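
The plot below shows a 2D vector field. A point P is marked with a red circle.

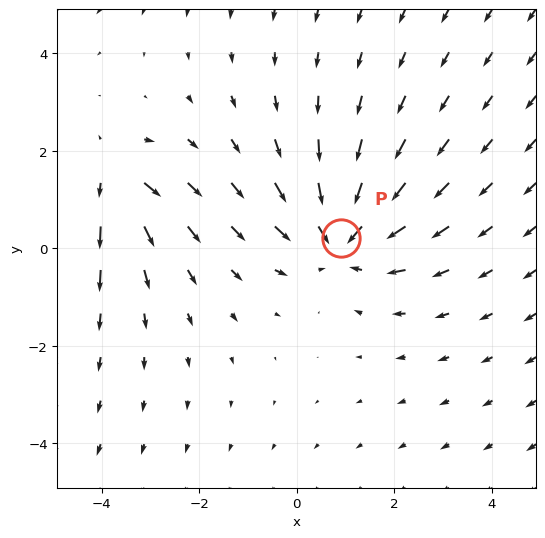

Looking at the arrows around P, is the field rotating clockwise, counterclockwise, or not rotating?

Near P at (0.9, 0.2) the arrows show no circulation. The curl there is ≈0.

not rotating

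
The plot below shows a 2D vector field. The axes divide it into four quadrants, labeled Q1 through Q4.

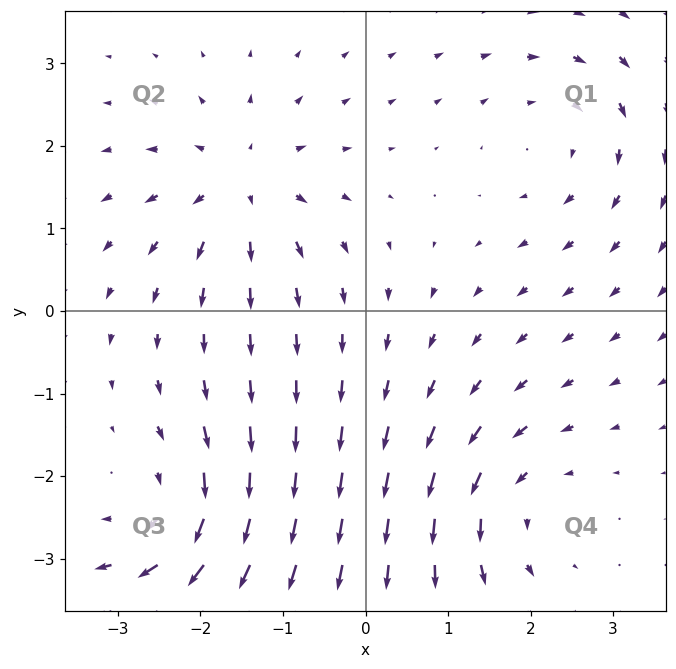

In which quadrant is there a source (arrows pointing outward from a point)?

The source sits at approximately (-1.5, 1.5), which lies in quadrant Q2. The divergence there is about +6, positive as expected for a source.

Q2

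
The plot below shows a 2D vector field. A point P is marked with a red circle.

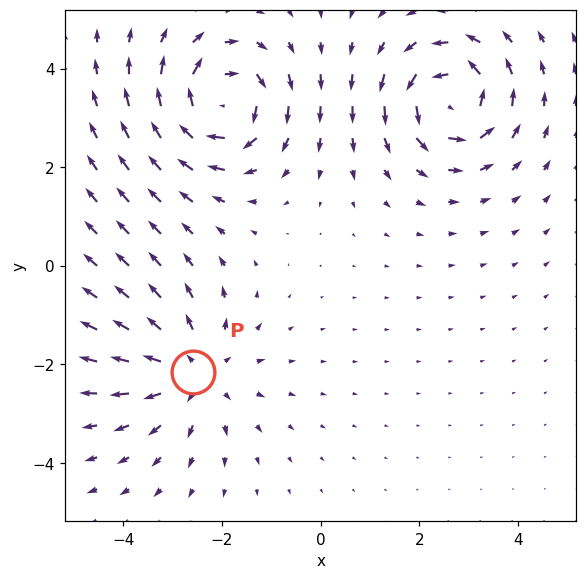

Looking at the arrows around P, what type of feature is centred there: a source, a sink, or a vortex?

source

At P (-2.6, -2.2) the arrows spread outward. Divergence about +3, curl ≈0 — positive divergence with near-zero curl is a source.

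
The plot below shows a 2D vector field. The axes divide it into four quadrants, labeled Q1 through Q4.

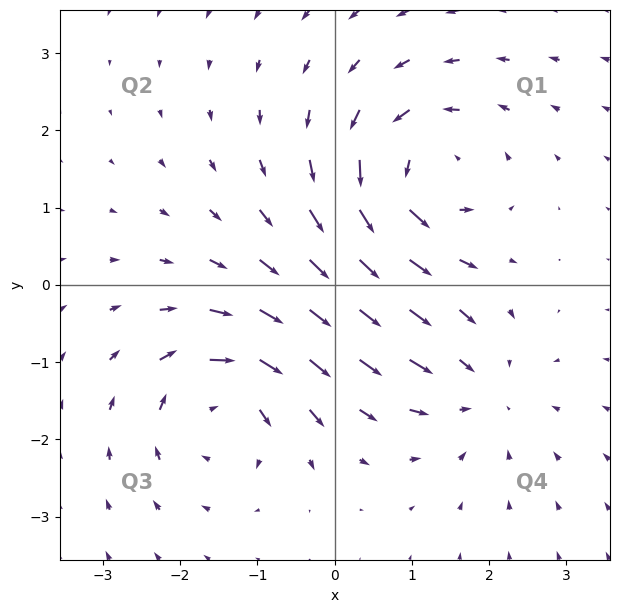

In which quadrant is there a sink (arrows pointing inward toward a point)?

The sink sits at approximately (1.9, -1.4), which lies in quadrant Q4. The divergence there is about -3, negative as expected for a sink.

Q4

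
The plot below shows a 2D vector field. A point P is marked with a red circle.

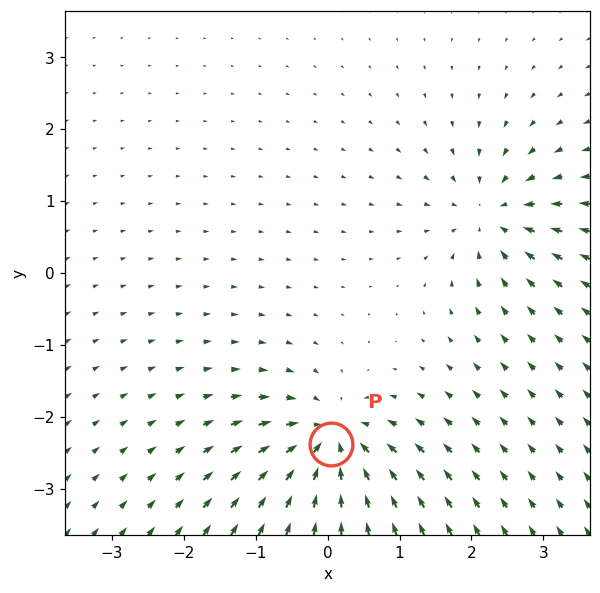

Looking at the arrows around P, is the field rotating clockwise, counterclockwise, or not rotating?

Near P at (0.0, -2.4) the arrows show no circulation. The curl there is ≈0.

not rotating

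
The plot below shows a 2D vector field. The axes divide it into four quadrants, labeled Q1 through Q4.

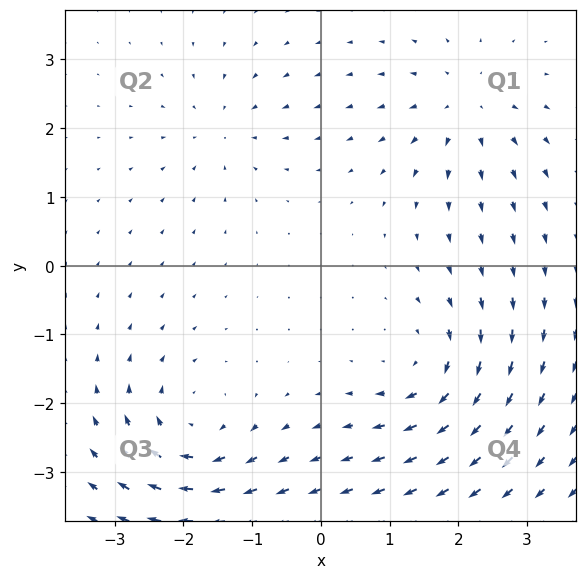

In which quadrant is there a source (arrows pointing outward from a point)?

Q1

The source sits at approximately (2.1, 2.3), which lies in quadrant Q1. The divergence there is about +4, positive as expected for a source.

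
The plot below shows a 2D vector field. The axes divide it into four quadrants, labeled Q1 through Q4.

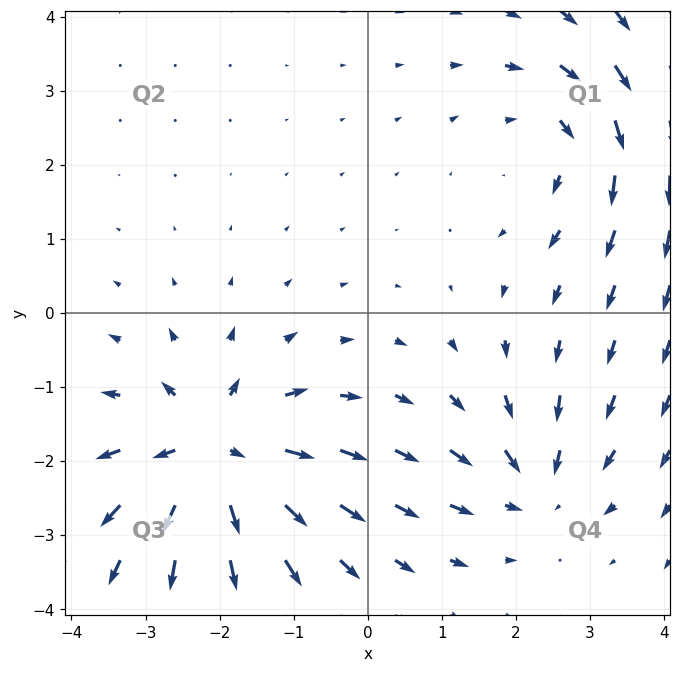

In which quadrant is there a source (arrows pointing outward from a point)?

Q3

The source sits at approximately (-2.1, -1.9), which lies in quadrant Q3. The divergence there is about +6, positive as expected for a source.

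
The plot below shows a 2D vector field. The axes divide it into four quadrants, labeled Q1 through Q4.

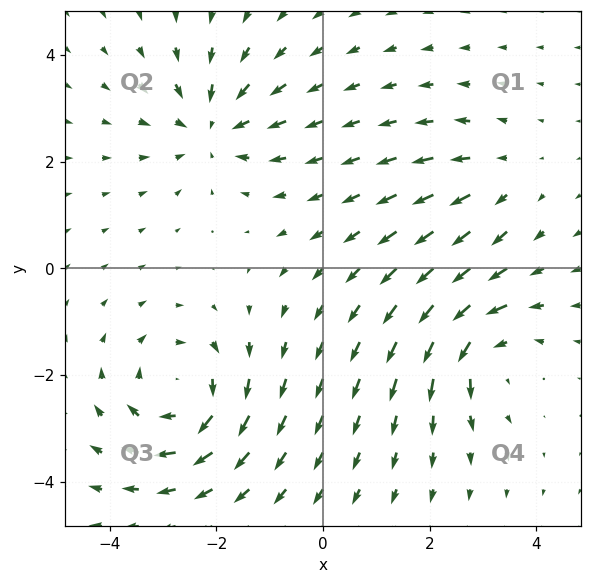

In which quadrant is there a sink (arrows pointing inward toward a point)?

Q2

The sink sits at approximately (-2.1, 2.7), which lies in quadrant Q2. The divergence there is about -4, negative as expected for a sink.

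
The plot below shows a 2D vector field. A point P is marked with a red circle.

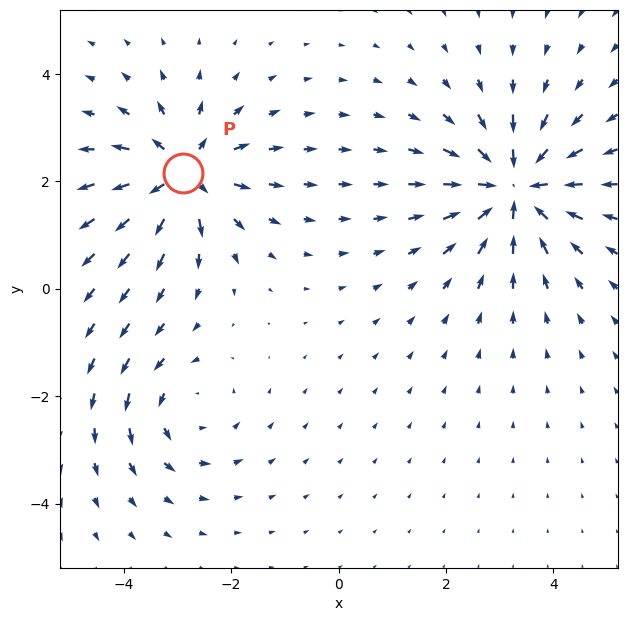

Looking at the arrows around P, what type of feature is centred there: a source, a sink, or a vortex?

source

At P (-2.9, 2.1) the arrows spread outward. Divergence about +5, curl ≈0 — positive divergence with near-zero curl is a source.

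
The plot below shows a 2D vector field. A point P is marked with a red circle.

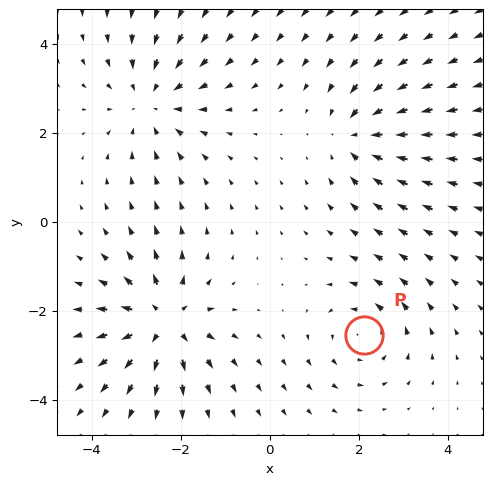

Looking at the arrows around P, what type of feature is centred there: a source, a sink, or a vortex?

vortex

At P (2.1, -2.5) the arrows circulate counterclockwise. Divergence ≈0, curl about +4 — near-zero divergence with nonzero curl is a vortex.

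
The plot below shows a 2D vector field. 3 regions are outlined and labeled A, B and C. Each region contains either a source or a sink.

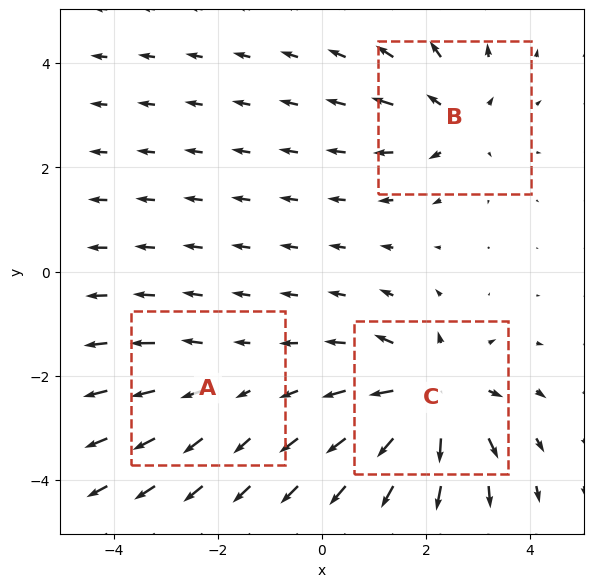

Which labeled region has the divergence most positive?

C

Divergence at each region's feature centre — A: about +2, B: about +3, C: about +5. Region C is most positive.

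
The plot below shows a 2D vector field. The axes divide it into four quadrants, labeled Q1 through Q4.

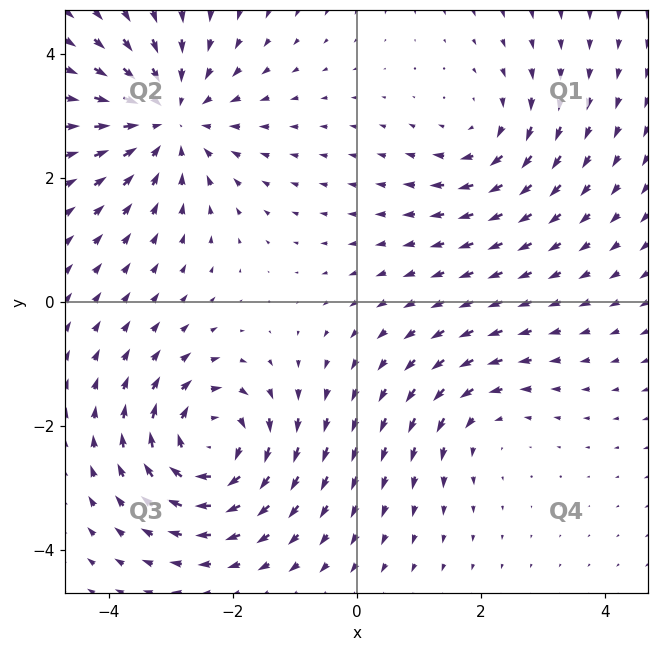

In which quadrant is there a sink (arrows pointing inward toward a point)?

The sink sits at approximately (-3.0, 3.0), which lies in quadrant Q2. The divergence there is about -4, negative as expected for a sink.

Q2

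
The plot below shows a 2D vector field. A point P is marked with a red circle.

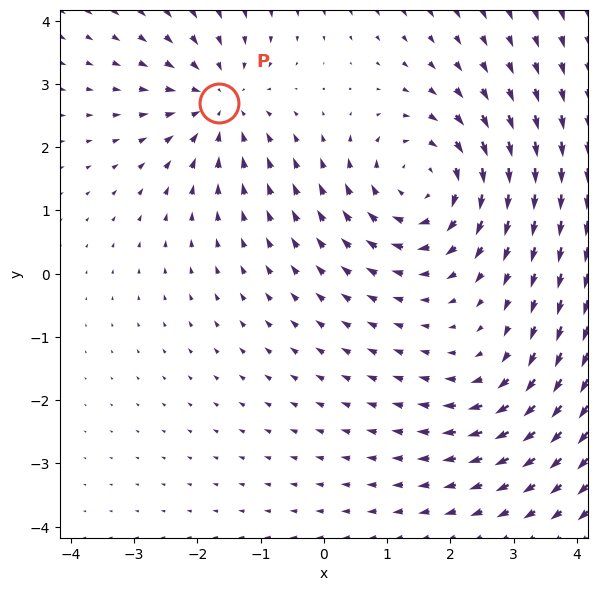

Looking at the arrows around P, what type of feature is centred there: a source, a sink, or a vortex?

At P (-1.7, 2.7) the arrows converge inward. Divergence about -4, curl ≈0 — negative divergence with near-zero curl is a sink.

sink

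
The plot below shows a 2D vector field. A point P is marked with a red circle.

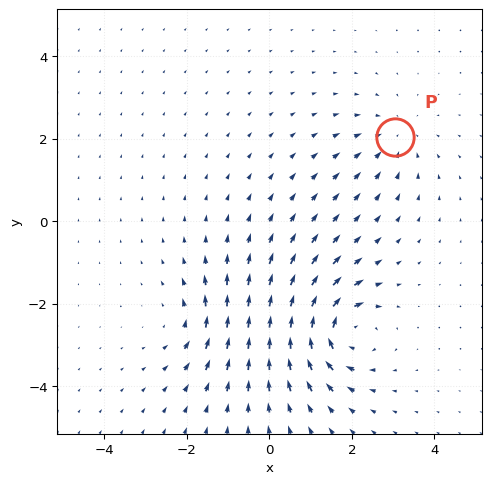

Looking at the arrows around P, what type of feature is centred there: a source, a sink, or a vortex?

At P (3.0, 2.0) the arrows converge inward. Divergence about -3, curl ≈0 — negative divergence with near-zero curl is a sink.

sink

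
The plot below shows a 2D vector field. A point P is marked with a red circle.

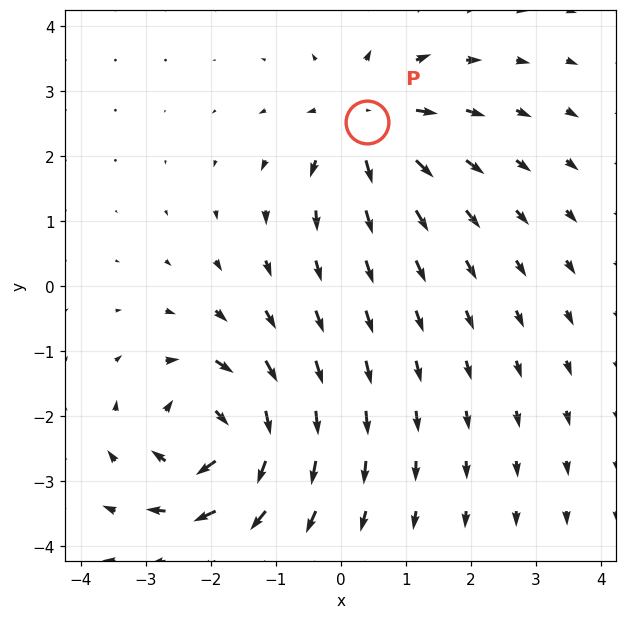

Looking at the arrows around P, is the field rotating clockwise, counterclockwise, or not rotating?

not rotating

Near P at (0.4, 2.5) the arrows show no circulation. The curl there is ≈0.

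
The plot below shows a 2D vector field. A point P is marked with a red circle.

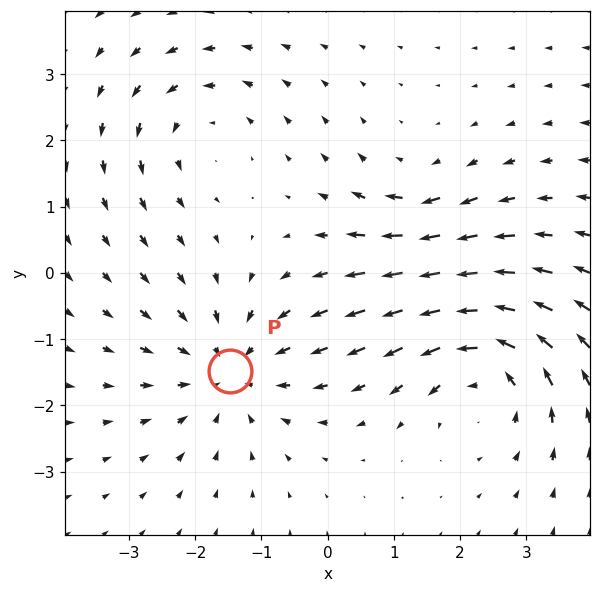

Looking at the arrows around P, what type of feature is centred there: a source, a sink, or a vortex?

At P (-1.5, -1.5) the arrows converge inward. Divergence about -4, curl ≈0 — negative divergence with near-zero curl is a sink.

sink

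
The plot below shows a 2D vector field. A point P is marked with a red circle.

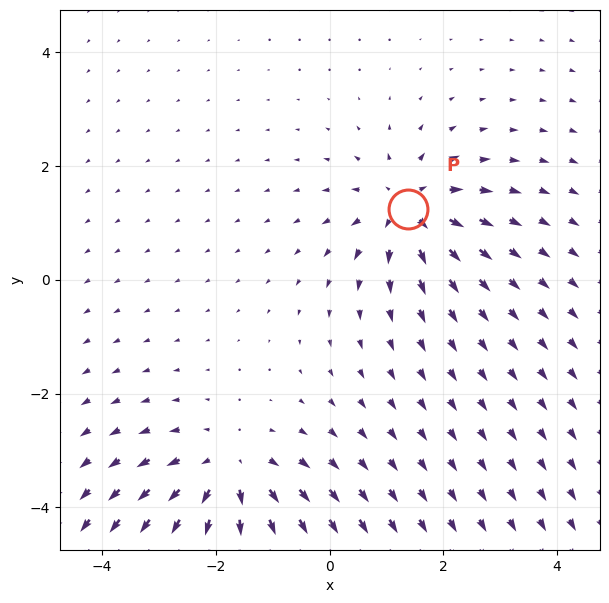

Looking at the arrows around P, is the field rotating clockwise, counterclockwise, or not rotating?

not rotating

Near P at (1.4, 1.2) the arrows show no circulation. The curl there is ≈0.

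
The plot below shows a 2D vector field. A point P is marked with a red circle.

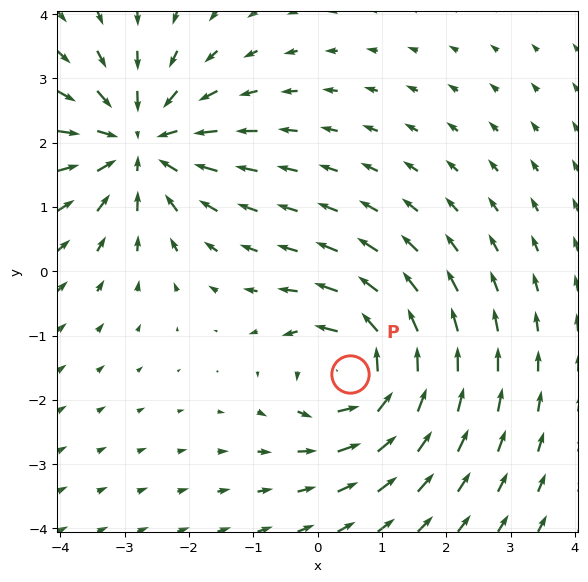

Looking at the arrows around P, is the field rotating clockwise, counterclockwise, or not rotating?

Near P at (0.5, -1.6) the arrows circulate counterclockwise. The curl (z-component) there is about +6; positive curl means counterclockwise rotation.

counterclockwise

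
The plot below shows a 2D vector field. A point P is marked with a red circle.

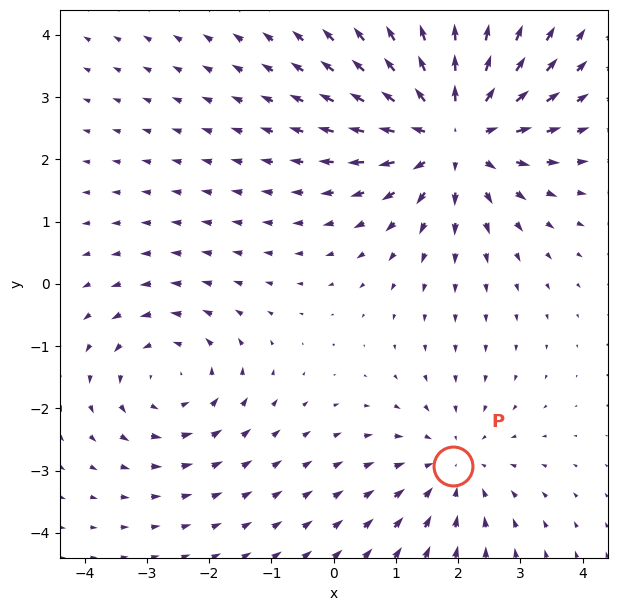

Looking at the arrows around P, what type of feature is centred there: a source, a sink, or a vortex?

At P (1.9, -2.9) the arrows converge inward. Divergence about -2, curl ≈0 — negative divergence with near-zero curl is a sink.

sink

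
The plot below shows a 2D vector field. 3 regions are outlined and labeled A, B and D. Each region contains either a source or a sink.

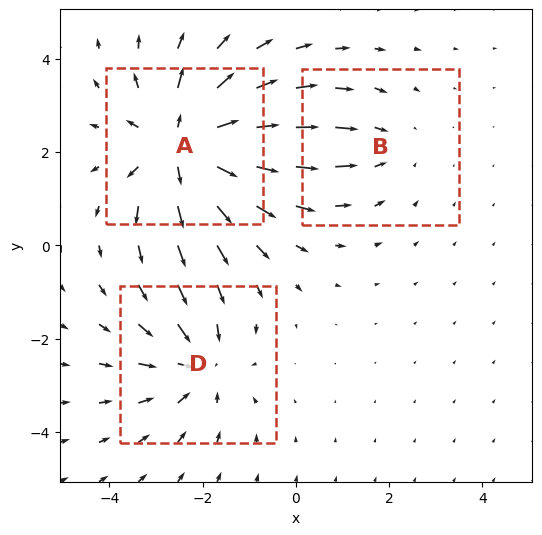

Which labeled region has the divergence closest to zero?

B

Divergence at each region's feature centre — A: about +5, B: about -2, D: about -3. Region B is closest to zero.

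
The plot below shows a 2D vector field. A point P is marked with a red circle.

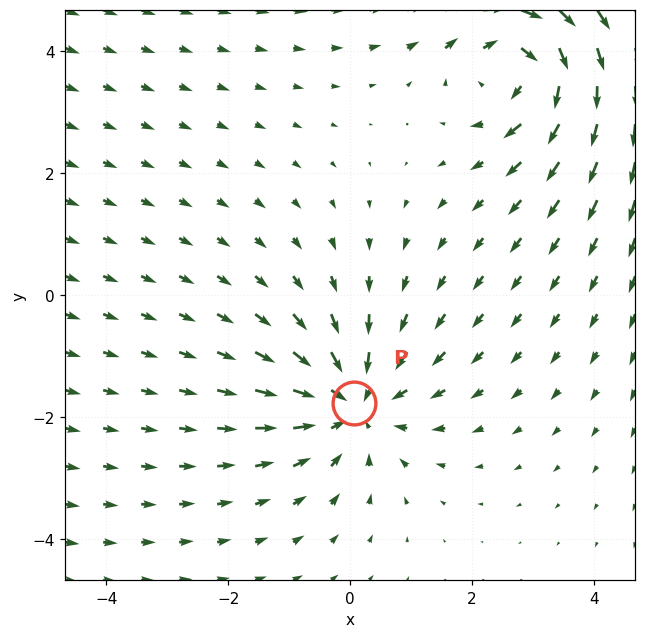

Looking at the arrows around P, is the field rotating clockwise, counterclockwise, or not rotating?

Near P at (0.1, -1.8) the arrows show no circulation. The curl there is ≈0.

not rotating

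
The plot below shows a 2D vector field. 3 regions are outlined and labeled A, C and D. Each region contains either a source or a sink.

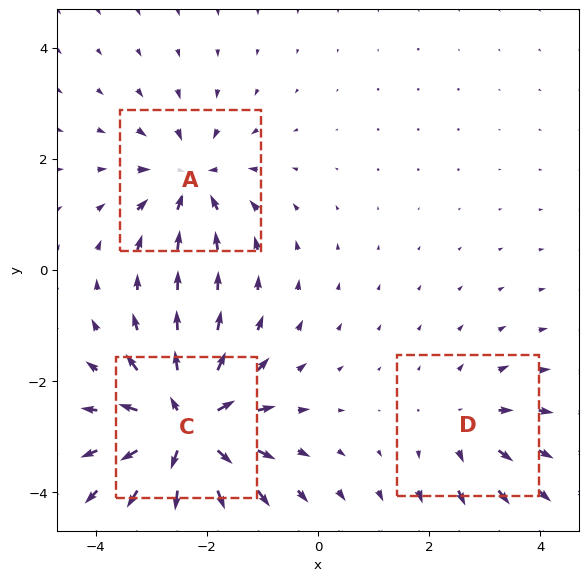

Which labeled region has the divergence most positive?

Divergence at each region's feature centre — A: about -4, C: about +6, D: about +3. Region C is most positive.

C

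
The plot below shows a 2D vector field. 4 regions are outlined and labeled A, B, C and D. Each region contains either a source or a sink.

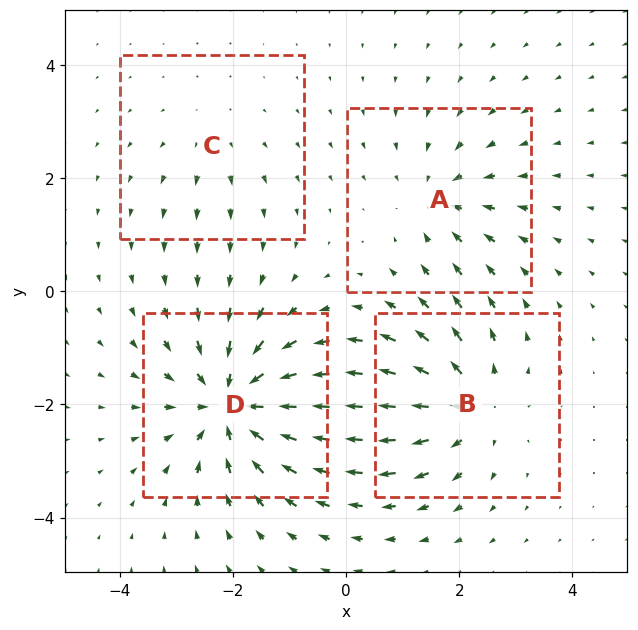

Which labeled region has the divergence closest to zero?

Divergence at each region's feature centre — A: about -3, B: about +5, C: about +2, D: about -6. Region C is closest to zero.

C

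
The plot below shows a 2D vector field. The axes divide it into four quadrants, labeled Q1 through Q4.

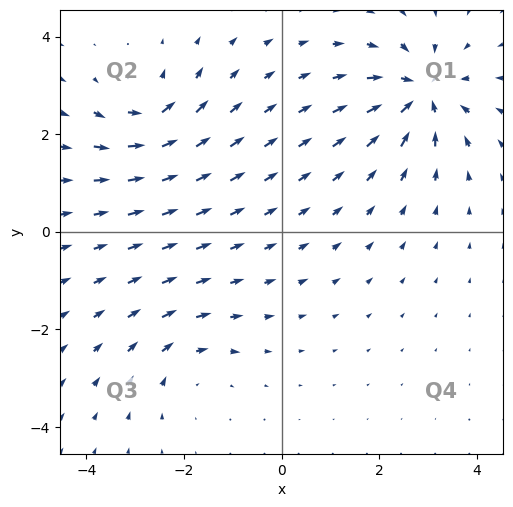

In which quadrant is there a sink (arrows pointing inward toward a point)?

The sink sits at approximately (2.9, 2.9), which lies in quadrant Q1. The divergence there is about -6, negative as expected for a sink.

Q1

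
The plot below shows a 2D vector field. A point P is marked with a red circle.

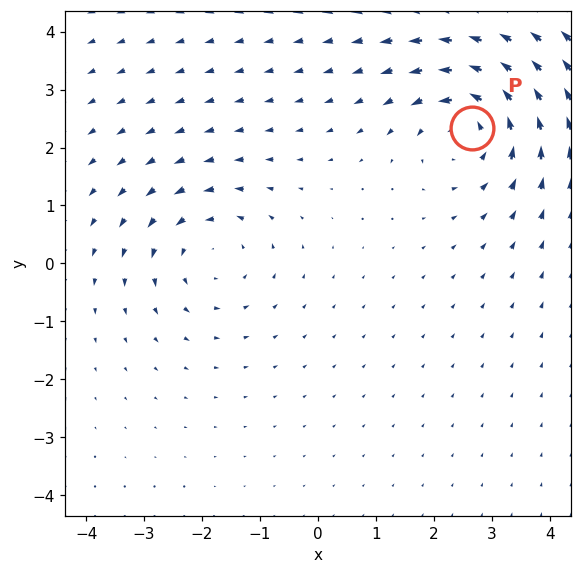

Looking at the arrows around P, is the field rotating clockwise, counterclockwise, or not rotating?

counterclockwise

Near P at (2.7, 2.3) the arrows circulate counterclockwise. The curl (z-component) there is about +5; positive curl means counterclockwise rotation.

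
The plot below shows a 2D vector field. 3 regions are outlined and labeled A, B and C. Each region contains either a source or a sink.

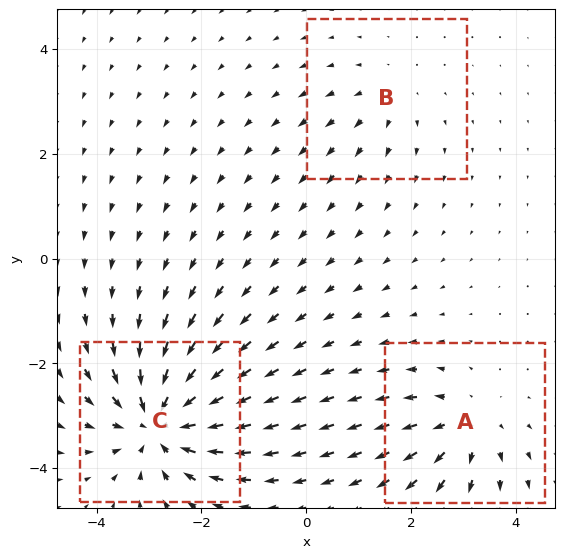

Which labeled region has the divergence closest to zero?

Divergence at each region's feature centre — A: about +3, B: about +2, C: about -5. Region B is closest to zero.

B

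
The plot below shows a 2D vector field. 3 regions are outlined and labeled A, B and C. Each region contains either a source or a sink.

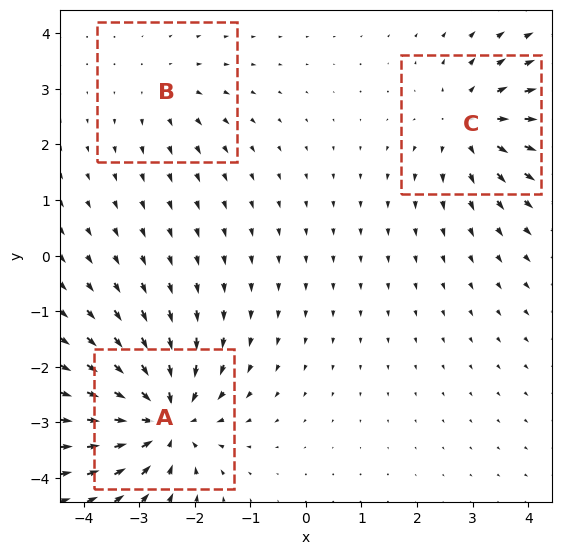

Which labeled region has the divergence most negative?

Divergence at each region's feature centre — A: about -6, B: about +2, C: about +4. Region A is most negative.

A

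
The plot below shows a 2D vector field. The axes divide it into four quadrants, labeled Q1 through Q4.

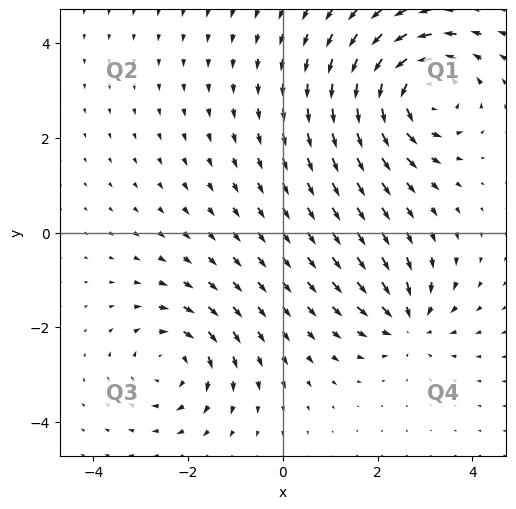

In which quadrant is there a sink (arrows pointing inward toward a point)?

The sink sits at approximately (2.7, -1.9), which lies in quadrant Q4. The divergence there is about -4, negative as expected for a sink.

Q4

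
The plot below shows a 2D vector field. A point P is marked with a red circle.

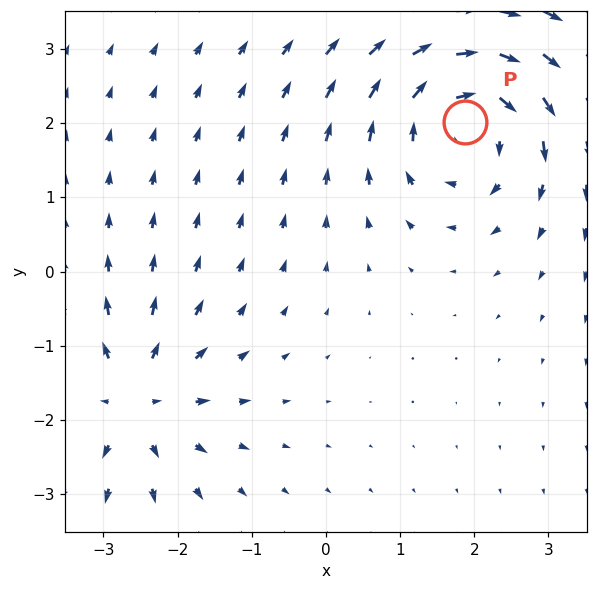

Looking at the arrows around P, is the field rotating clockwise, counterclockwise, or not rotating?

clockwise

Near P at (1.9, 2.0) the arrows circulate clockwise. The curl (z-component) there is about -4; negative curl means clockwise rotation.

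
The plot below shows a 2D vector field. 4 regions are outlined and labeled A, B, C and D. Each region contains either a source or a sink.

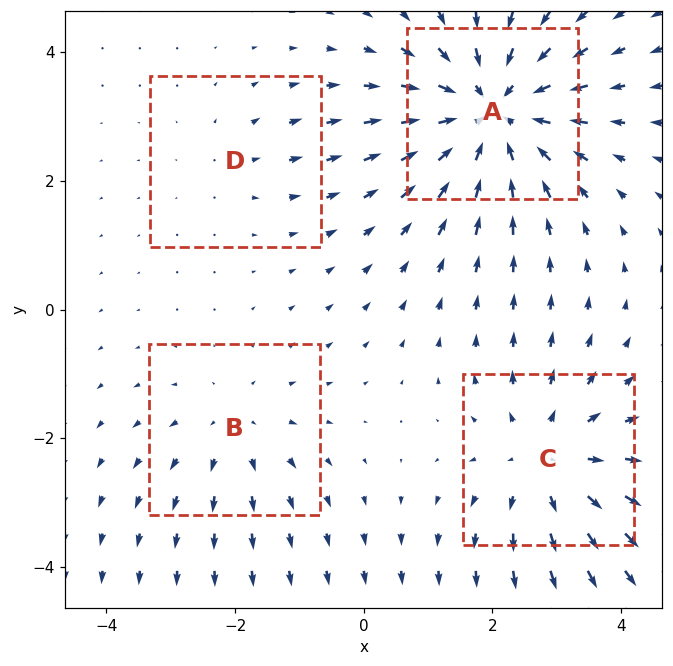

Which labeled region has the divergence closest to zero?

Divergence at each region's feature centre — A: about -6, B: about +3, C: about +4, D: about +2. Region D is closest to zero.

D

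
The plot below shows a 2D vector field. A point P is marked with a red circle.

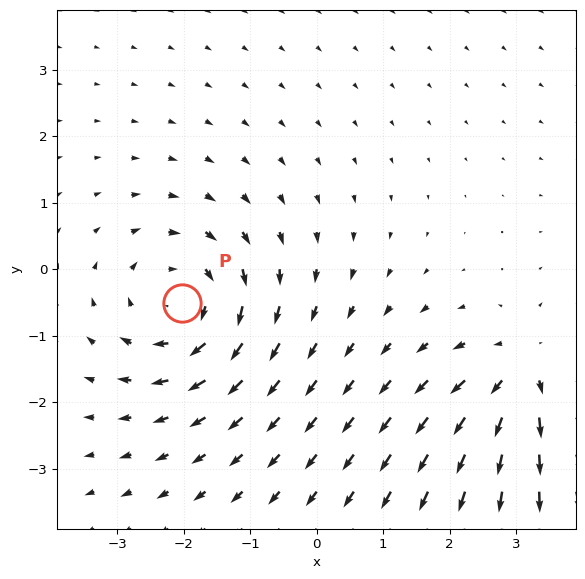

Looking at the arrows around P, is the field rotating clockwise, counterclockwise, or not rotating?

clockwise

Near P at (-2.0, -0.5) the arrows circulate clockwise. The curl (z-component) there is about -5; negative curl means clockwise rotation.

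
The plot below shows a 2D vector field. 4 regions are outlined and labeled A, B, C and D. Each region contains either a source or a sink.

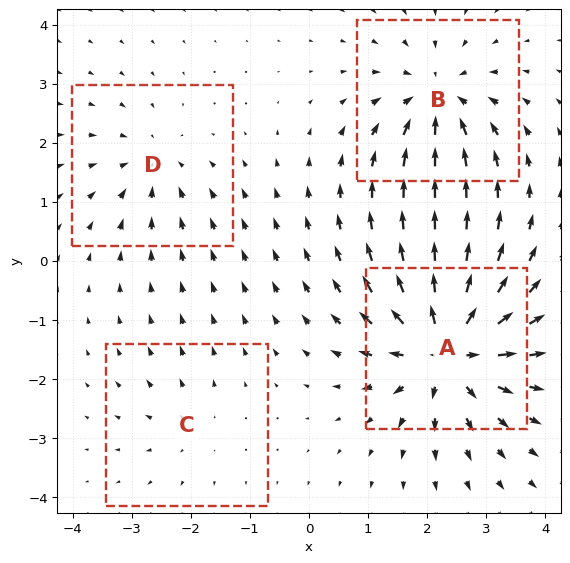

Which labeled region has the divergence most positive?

A

Divergence at each region's feature centre — A: about +9, B: about -6, C: about +2, D: about -4. Region A is most positive.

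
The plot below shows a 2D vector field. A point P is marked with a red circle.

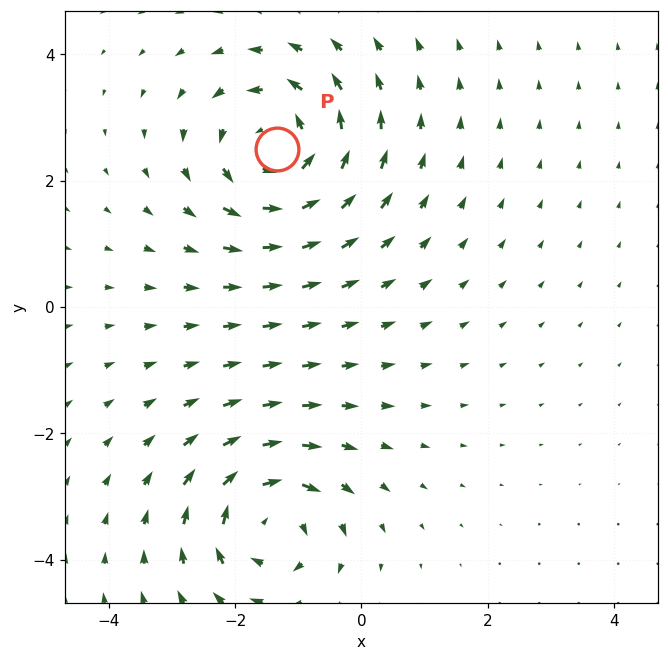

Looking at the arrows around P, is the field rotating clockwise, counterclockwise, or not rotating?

Near P at (-1.3, 2.5) the arrows circulate counterclockwise. The curl (z-component) there is about +5; positive curl means counterclockwise rotation.

counterclockwise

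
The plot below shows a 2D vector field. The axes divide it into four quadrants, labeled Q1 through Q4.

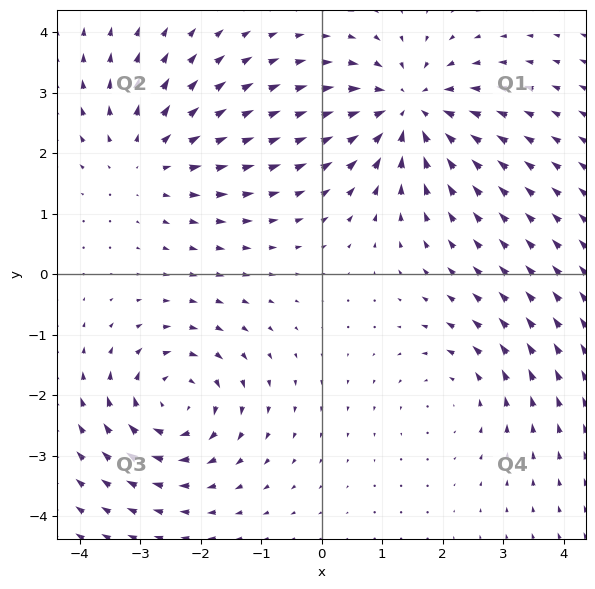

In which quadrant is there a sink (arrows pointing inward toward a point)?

The sink sits at approximately (1.4, 2.7), which lies in quadrant Q1. The divergence there is about -5, negative as expected for a sink.

Q1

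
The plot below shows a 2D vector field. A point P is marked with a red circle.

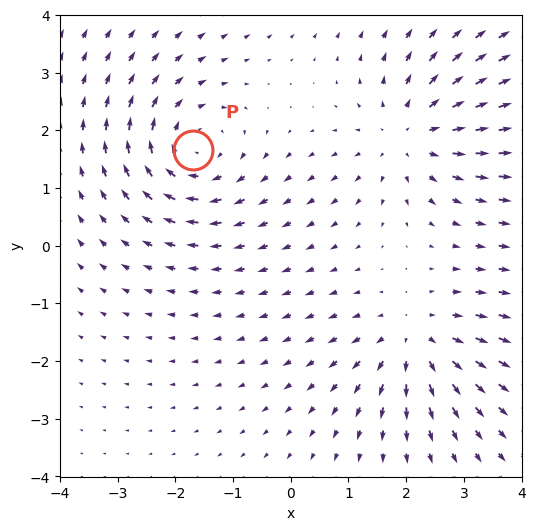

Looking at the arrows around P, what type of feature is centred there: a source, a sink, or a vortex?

At P (-1.7, 1.7) the arrows circulate clockwise. Divergence ≈0, curl about -5 — near-zero divergence with nonzero curl is a vortex.

vortex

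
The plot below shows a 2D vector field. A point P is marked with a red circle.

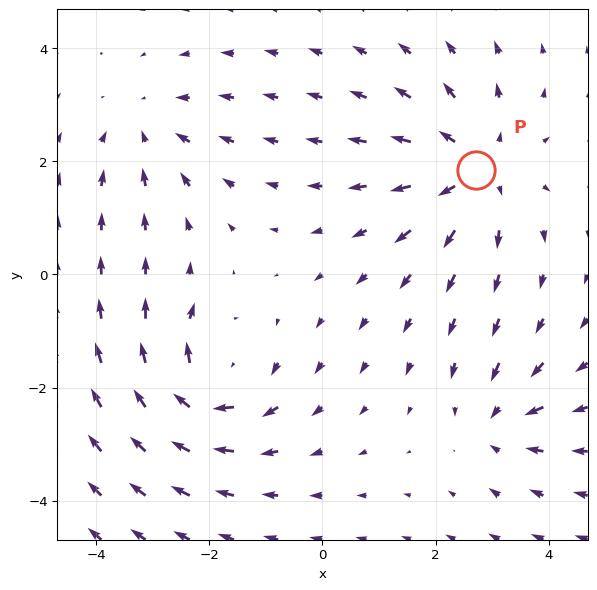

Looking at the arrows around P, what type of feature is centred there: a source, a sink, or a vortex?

At P (2.7, 1.9) the arrows spread outward. Divergence about +4, curl ≈0 — positive divergence with near-zero curl is a source.

source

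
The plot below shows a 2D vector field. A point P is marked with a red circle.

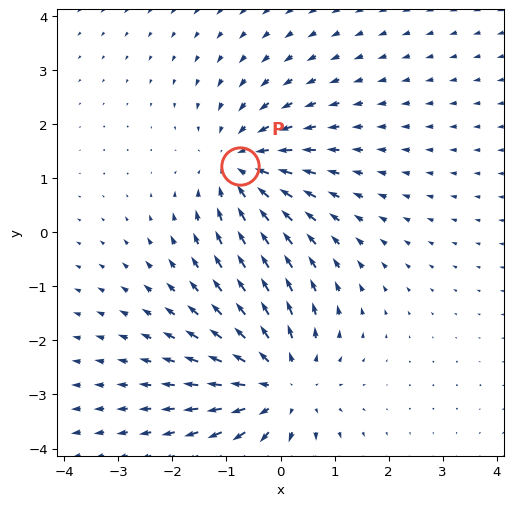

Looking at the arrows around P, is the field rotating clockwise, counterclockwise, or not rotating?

Near P at (-0.7, 1.2) the arrows show no circulation. The curl there is ≈0.

not rotating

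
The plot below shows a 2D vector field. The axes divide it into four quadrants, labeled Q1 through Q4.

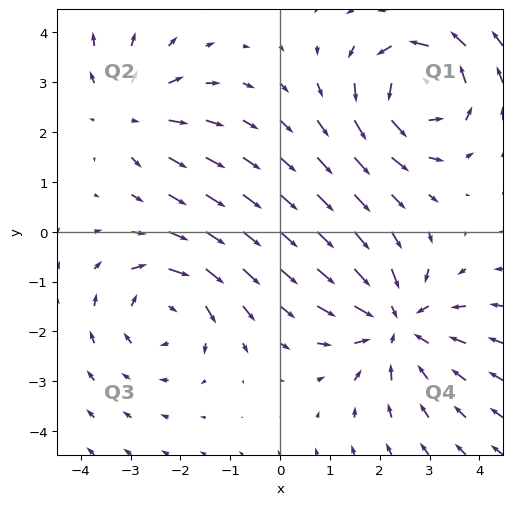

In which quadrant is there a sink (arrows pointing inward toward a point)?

The sink sits at approximately (2.3, -1.8), which lies in quadrant Q4. The divergence there is about -4, negative as expected for a sink.

Q4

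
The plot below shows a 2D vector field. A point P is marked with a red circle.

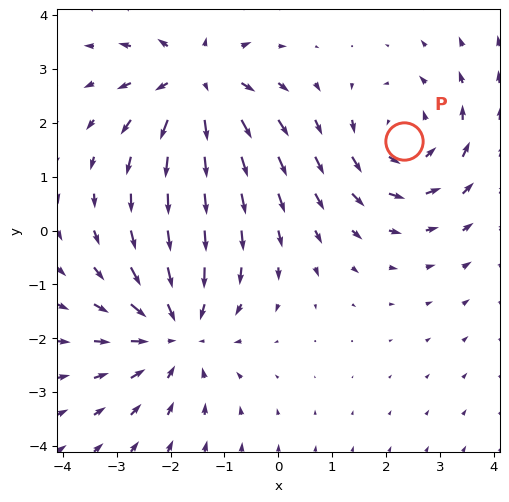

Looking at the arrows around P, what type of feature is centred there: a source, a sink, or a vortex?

At P (2.3, 1.7) the arrows circulate counterclockwise. Divergence ≈0, curl about +3 — near-zero divergence with nonzero curl is a vortex.

vortex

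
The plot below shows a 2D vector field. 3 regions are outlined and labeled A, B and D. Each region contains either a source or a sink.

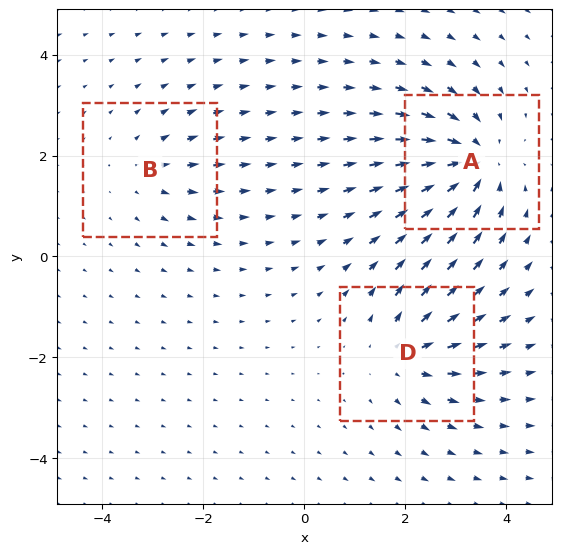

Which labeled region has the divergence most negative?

Divergence at each region's feature centre — A: about -5, B: about +2, D: about +4. Region A is most negative.

A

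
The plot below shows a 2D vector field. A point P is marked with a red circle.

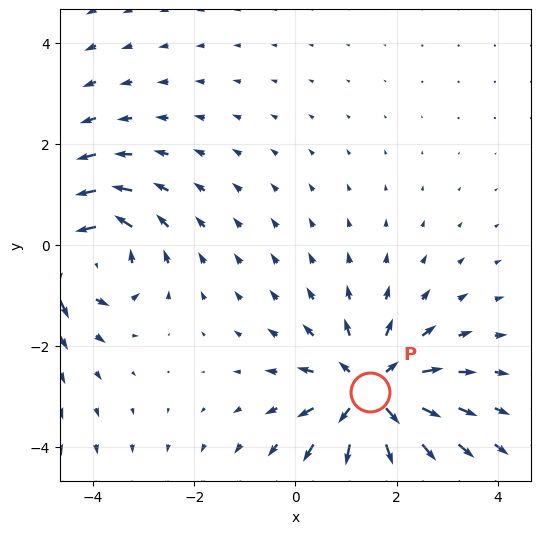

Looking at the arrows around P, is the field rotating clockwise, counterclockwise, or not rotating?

Near P at (1.5, -2.9) the arrows show no circulation. The curl there is ≈0.

not rotating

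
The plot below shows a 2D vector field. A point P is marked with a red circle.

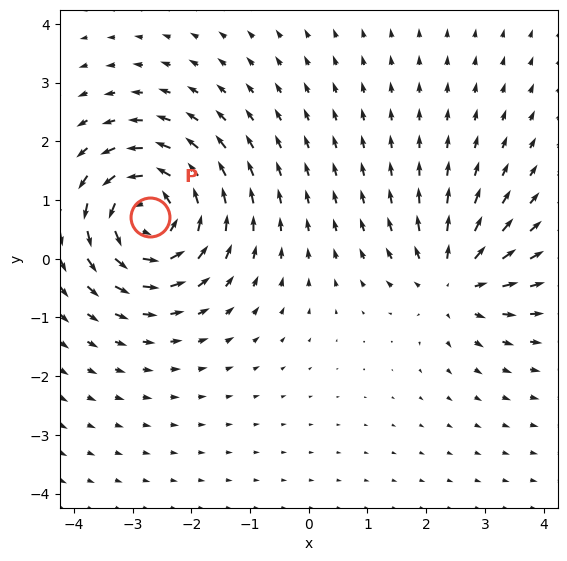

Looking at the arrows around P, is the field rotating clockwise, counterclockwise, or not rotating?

Near P at (-2.7, 0.7) the arrows circulate counterclockwise. The curl (z-component) there is about +6; positive curl means counterclockwise rotation.

counterclockwise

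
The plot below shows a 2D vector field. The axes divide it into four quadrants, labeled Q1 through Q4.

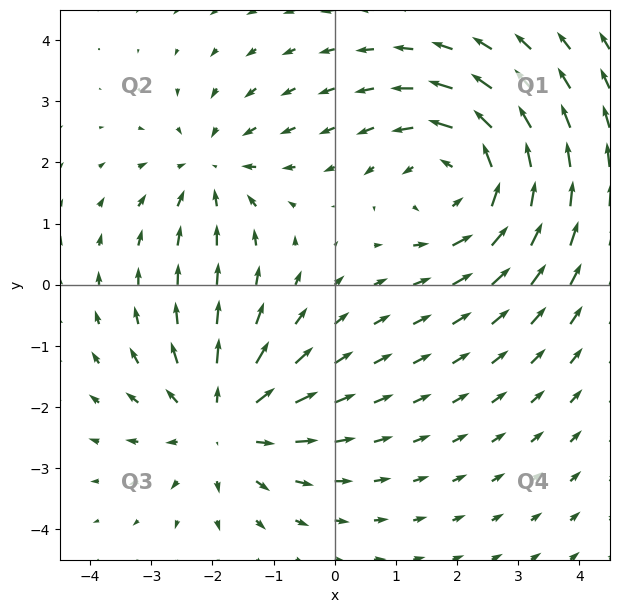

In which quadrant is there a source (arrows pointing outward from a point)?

The source sits at approximately (-1.8, -2.3), which lies in quadrant Q3. The divergence there is about +4, positive as expected for a source.

Q3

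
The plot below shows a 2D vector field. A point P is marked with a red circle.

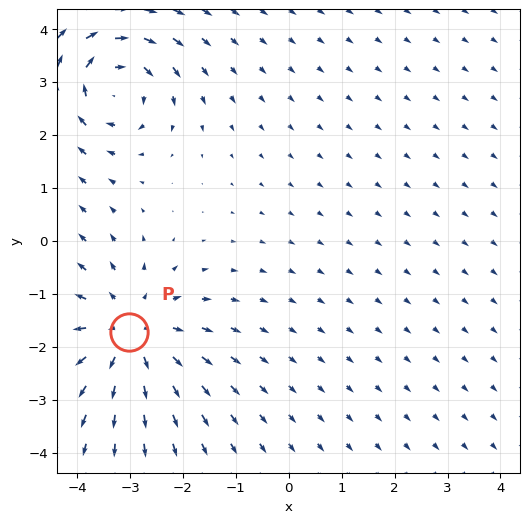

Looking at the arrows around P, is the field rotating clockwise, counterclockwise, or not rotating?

not rotating

Near P at (-3.0, -1.7) the arrows show no circulation. The curl there is ≈0.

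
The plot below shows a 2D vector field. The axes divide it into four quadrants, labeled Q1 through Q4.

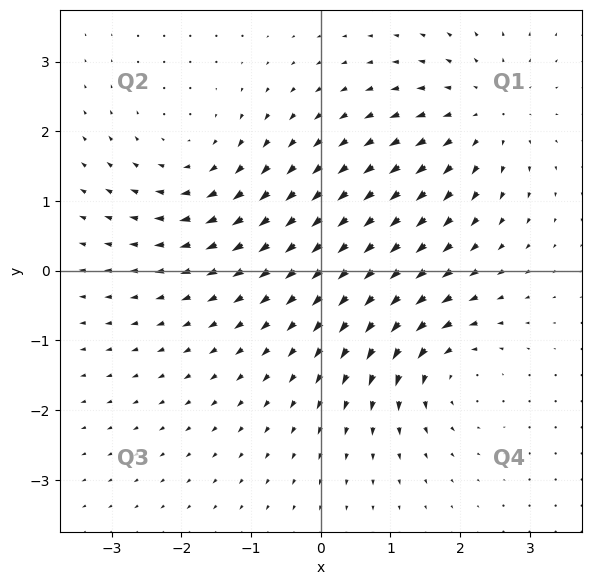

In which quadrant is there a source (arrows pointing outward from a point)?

The source sits at approximately (2.3, 2.2), which lies in quadrant Q1. The divergence there is about +5, positive as expected for a source.

Q1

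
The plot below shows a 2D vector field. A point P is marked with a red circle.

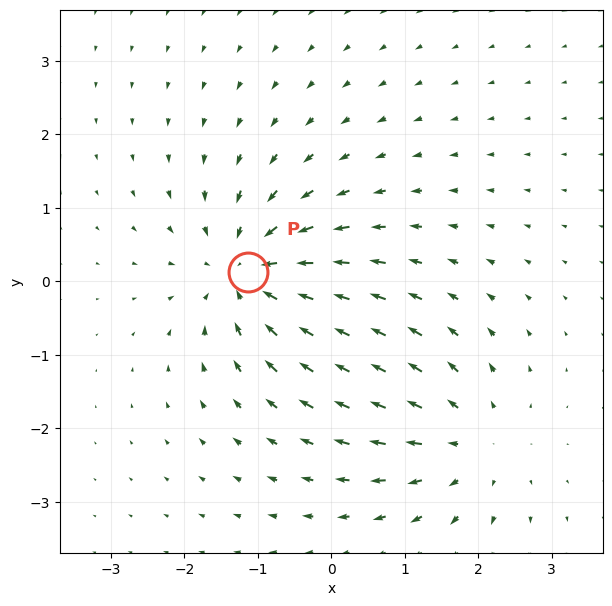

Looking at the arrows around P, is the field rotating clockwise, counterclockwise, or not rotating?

Near P at (-1.1, 0.1) the arrows show no circulation. The curl there is ≈0.

not rotating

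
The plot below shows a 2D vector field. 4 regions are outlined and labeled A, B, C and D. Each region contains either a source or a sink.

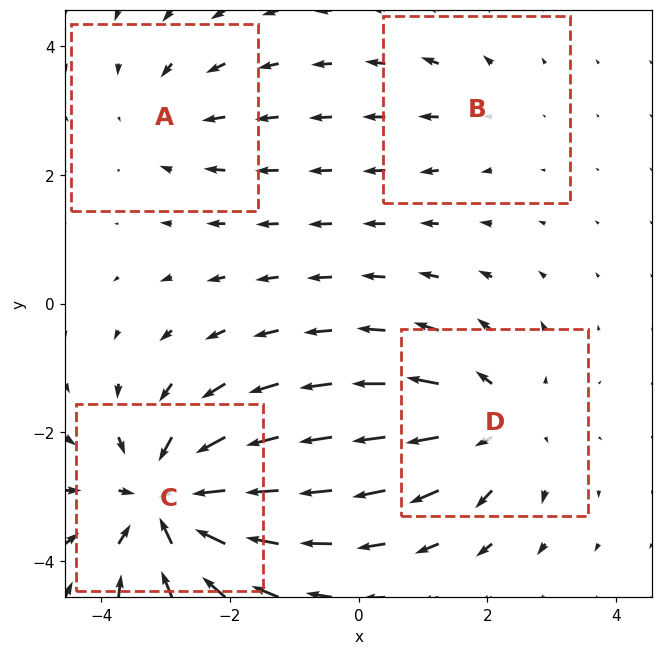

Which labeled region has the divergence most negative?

C

Divergence at each region's feature centre — A: about -3, B: about +2, C: about -7, D: about +4. Region C is most negative.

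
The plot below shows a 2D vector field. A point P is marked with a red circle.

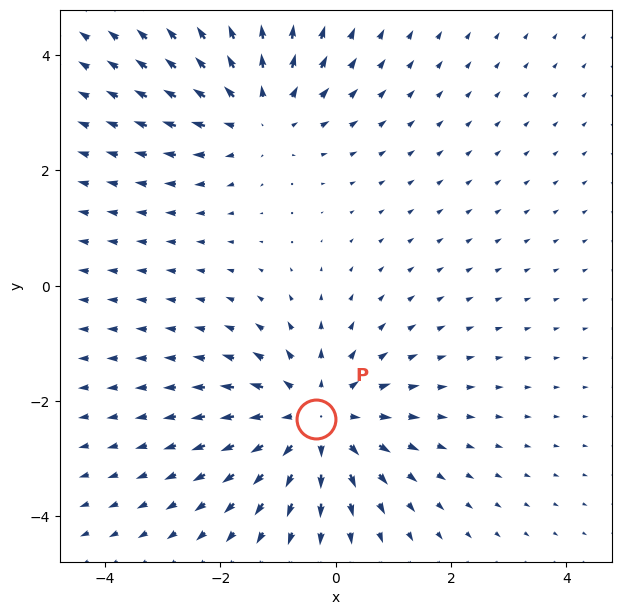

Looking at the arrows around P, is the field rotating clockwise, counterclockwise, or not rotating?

Near P at (-0.3, -2.3) the arrows show no circulation. The curl there is ≈0.

not rotating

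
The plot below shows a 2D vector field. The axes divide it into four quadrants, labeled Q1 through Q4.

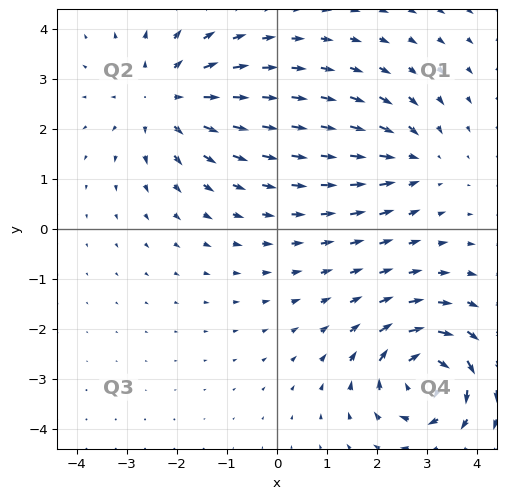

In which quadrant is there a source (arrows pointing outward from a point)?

Q2

The source sits at approximately (-2.2, 2.6), which lies in quadrant Q2. The divergence there is about +4, positive as expected for a source.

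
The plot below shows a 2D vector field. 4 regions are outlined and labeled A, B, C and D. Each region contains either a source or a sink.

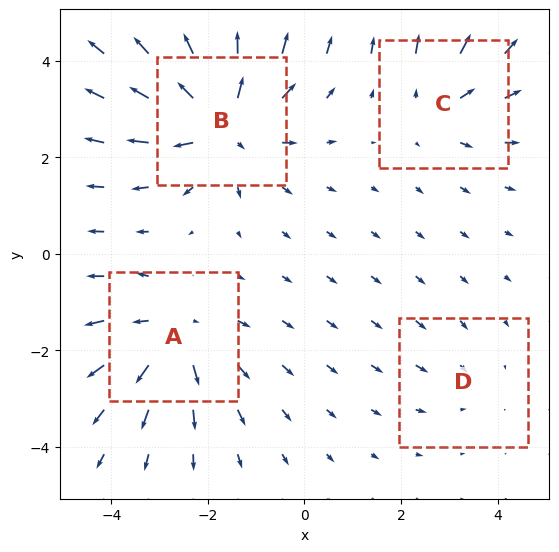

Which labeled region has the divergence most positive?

Divergence at each region's feature centre — A: about +4, B: about +6, C: about +3, D: about -2. Region B is most positive.

B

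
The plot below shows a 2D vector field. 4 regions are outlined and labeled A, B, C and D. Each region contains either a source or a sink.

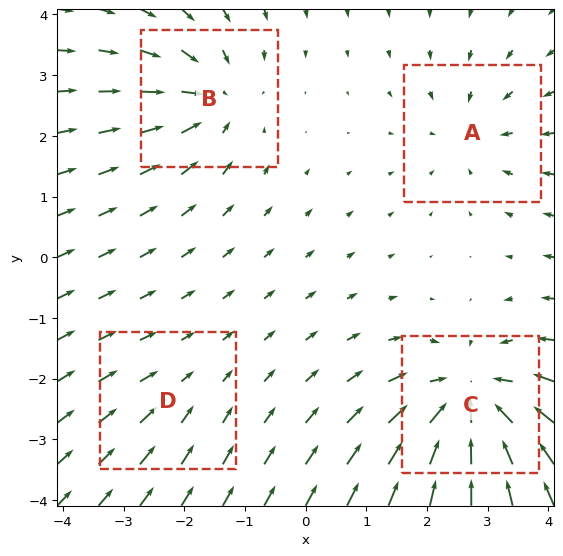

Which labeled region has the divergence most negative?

Divergence at each region's feature centre — A: about -3, B: about -5, C: about -7, D: about -2. Region C is most negative.

C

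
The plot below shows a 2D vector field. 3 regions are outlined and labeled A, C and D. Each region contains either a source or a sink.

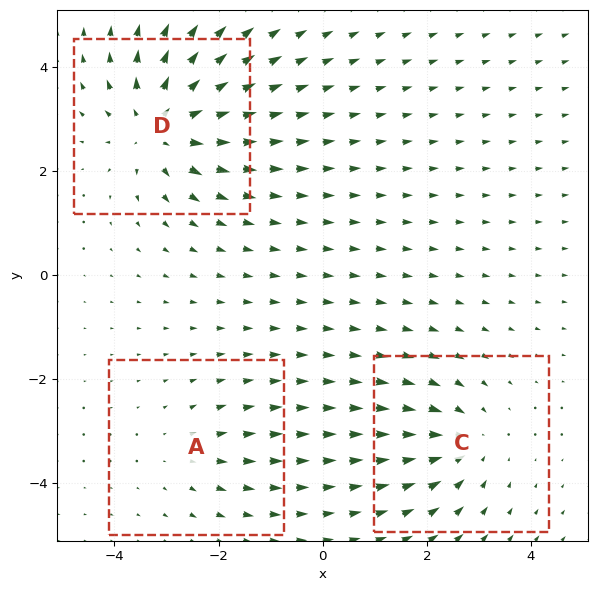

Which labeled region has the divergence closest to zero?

Divergence at each region's feature centre — A: about +2, C: about -3, D: about +5. Region A is closest to zero.

A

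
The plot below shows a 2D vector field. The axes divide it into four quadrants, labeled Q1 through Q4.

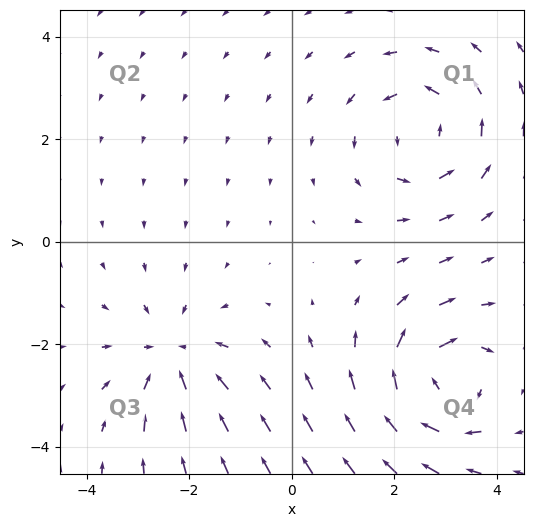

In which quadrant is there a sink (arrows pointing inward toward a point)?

Q3

The sink sits at approximately (-2.3, -2.2), which lies in quadrant Q3. The divergence there is about -4, negative as expected for a sink.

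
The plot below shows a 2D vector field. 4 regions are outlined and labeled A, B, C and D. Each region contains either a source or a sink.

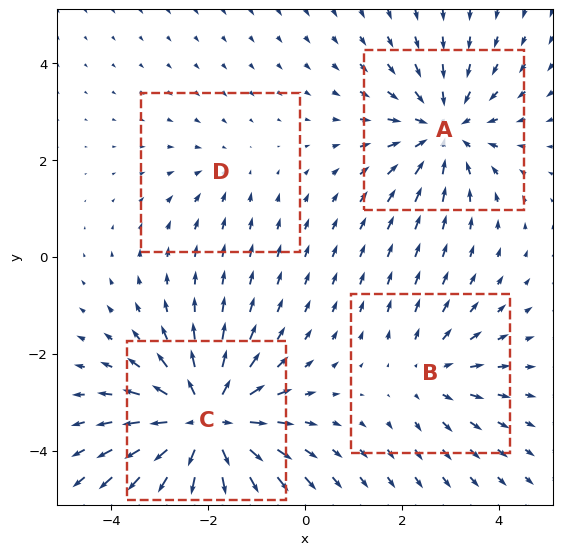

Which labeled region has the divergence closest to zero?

D

Divergence at each region's feature centre — A: about -4, B: about +3, C: about +7, D: about -2. Region D is closest to zero.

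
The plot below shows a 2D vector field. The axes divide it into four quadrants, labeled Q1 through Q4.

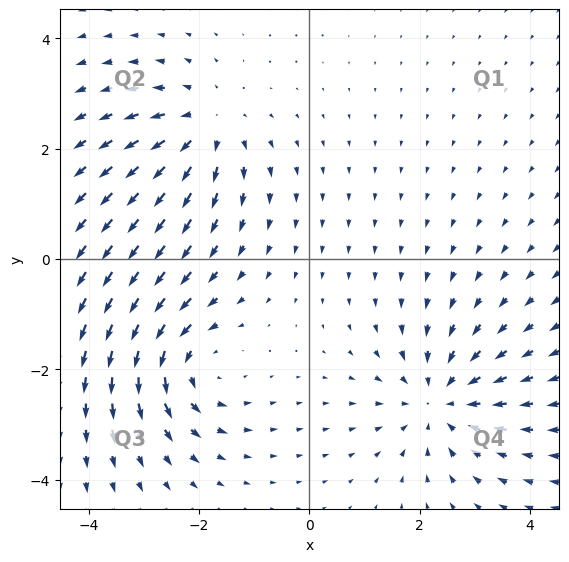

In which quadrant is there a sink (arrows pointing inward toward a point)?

The sink sits at approximately (2.4, -2.6), which lies in quadrant Q4. The divergence there is about -4, negative as expected for a sink.

Q4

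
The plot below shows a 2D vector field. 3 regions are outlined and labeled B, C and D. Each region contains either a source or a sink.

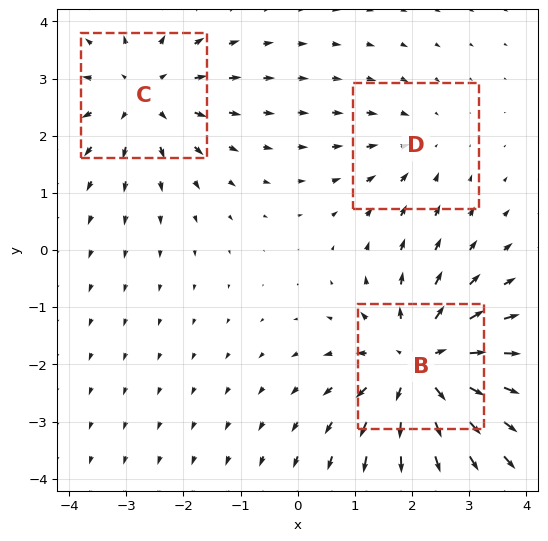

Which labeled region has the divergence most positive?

Divergence at each region's feature centre — B: about +4, C: about +3, D: about -2. Region B is most positive.

B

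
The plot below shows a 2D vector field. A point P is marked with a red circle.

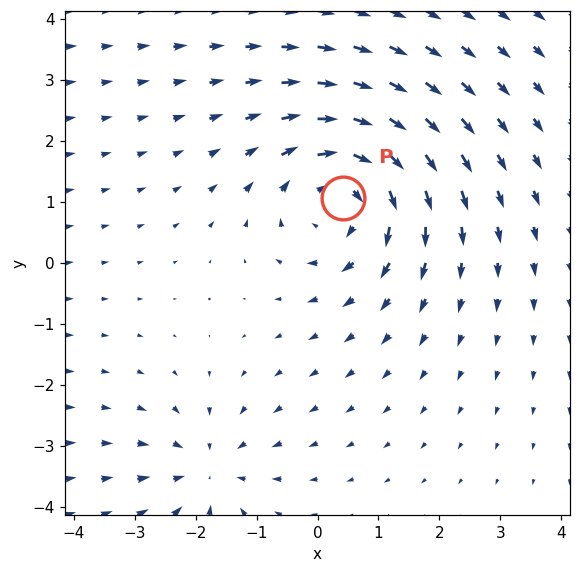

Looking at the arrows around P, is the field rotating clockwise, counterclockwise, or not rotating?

Near P at (0.4, 1.1) the arrows circulate clockwise. The curl (z-component) there is about -4; negative curl means clockwise rotation.

clockwise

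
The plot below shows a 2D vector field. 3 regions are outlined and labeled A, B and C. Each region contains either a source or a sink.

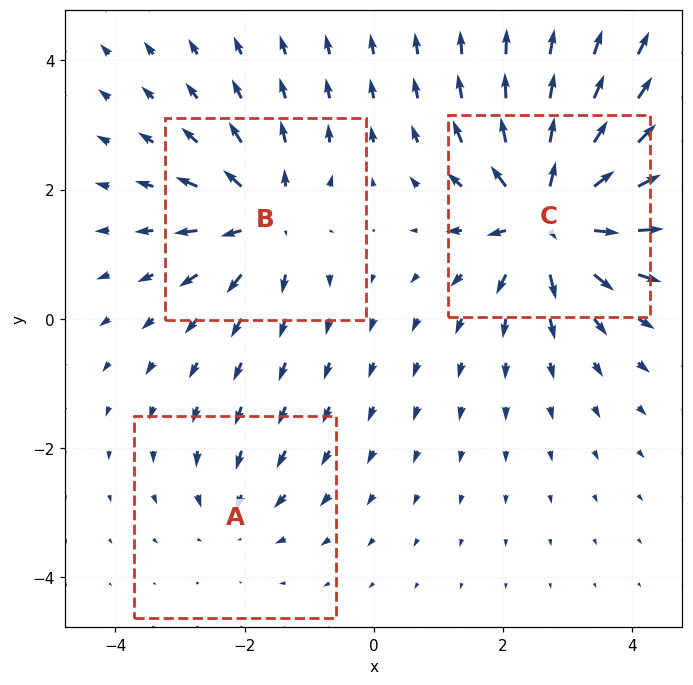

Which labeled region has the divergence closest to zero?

A

Divergence at each region's feature centre — A: about -2, B: about +4, C: about +7. Region A is closest to zero.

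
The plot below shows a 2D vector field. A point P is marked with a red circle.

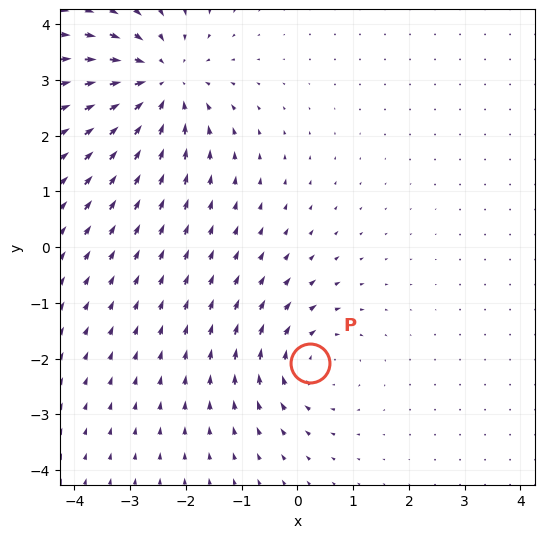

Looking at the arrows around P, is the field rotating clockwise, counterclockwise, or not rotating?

Near P at (0.2, -2.1) the arrows circulate clockwise. The curl (z-component) there is about -3; negative curl means clockwise rotation.

clockwise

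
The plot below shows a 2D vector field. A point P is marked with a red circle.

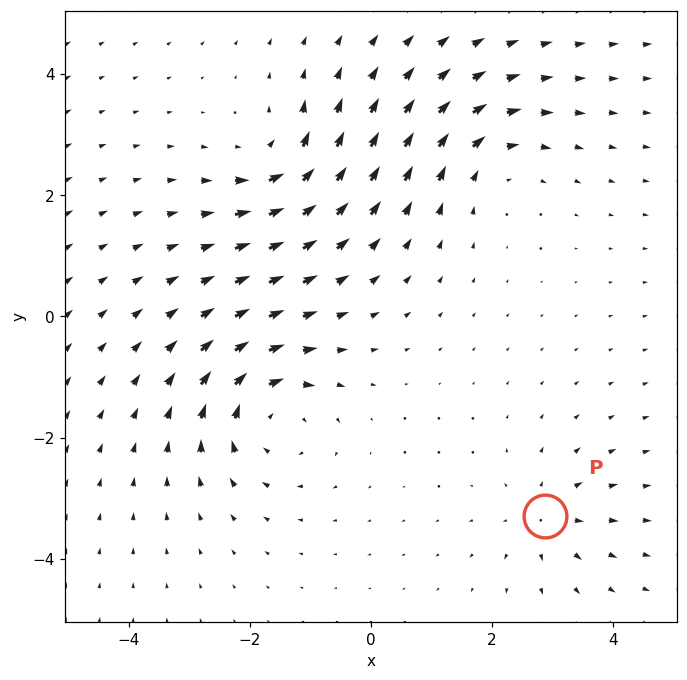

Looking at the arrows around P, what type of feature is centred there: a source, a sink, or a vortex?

source

At P (2.9, -3.3) the arrows spread outward. Divergence about +4, curl ≈0 — positive divergence with near-zero curl is a source.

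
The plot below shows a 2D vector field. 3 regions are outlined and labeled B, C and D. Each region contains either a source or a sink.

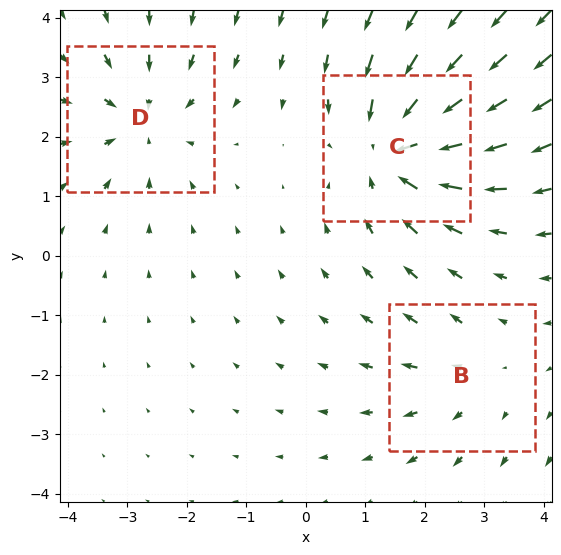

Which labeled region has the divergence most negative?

Divergence at each region's feature centre — B: about +2, C: about -5, D: about -3. Region C is most negative.

C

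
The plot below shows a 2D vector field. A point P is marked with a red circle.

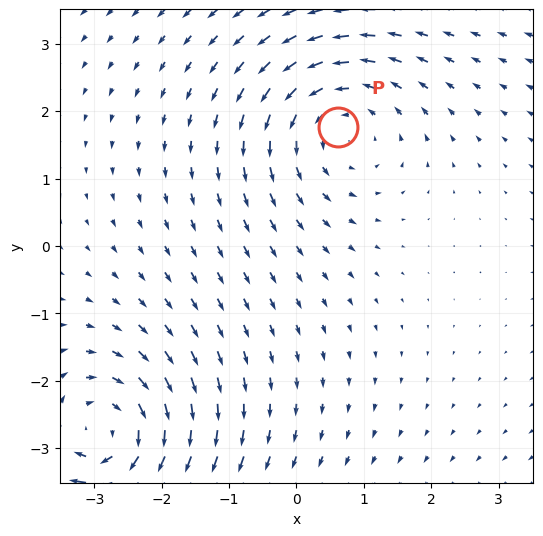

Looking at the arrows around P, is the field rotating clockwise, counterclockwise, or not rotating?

counterclockwise

Near P at (0.6, 1.8) the arrows circulate counterclockwise. The curl (z-component) there is about +2; positive curl means counterclockwise rotation.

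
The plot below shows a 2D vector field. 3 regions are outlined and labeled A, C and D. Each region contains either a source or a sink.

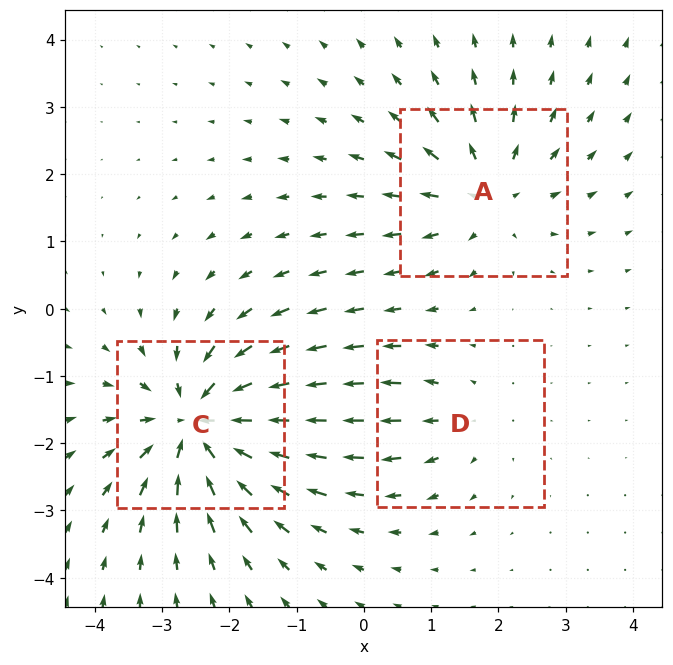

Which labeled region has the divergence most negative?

Divergence at each region's feature centre — A: about +3, C: about -5, D: about +2. Region C is most negative.

C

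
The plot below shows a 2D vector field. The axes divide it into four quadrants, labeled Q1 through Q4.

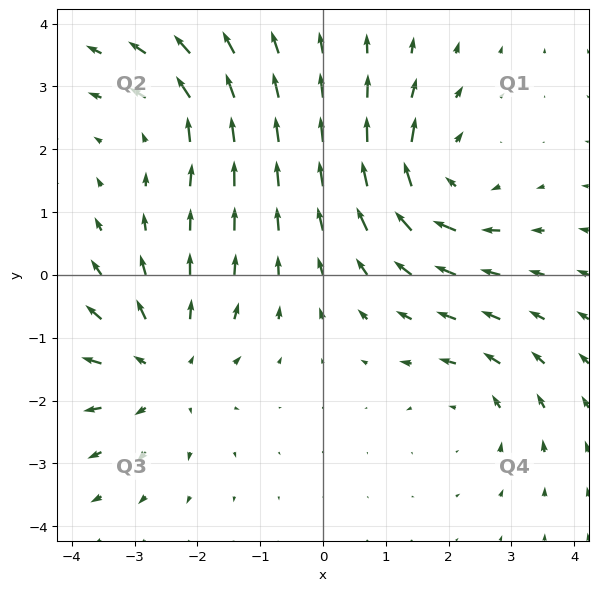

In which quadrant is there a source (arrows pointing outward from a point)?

Q3

The source sits at approximately (-2.6, -1.5), which lies in quadrant Q3. The divergence there is about +4, positive as expected for a source.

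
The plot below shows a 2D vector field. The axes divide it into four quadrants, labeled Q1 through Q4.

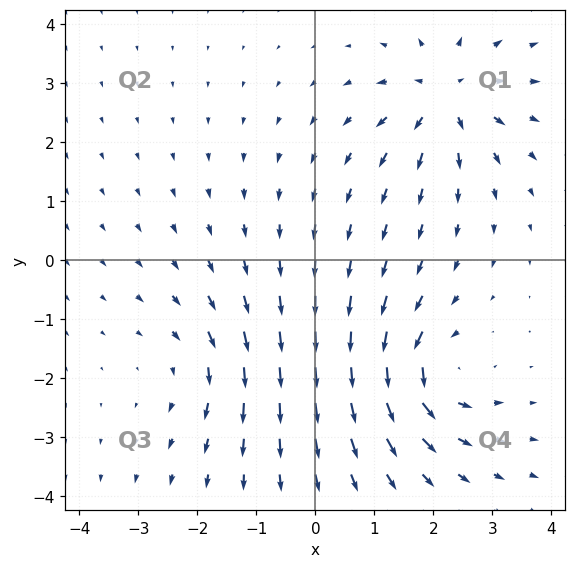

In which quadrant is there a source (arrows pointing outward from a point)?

The source sits at approximately (2.2, 2.8), which lies in quadrant Q1. The divergence there is about +5, positive as expected for a source.

Q1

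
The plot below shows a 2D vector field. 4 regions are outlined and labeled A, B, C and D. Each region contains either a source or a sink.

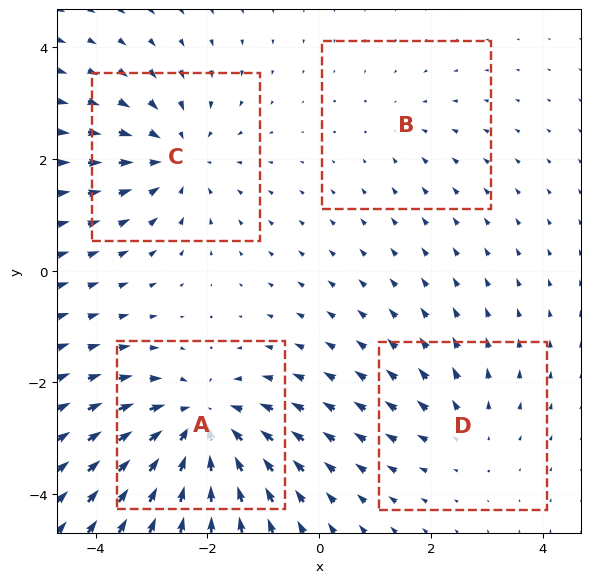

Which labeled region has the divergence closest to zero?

B

Divergence at each region's feature centre — A: about -7, B: about -2, C: about -5, D: about +3. Region B is closest to zero.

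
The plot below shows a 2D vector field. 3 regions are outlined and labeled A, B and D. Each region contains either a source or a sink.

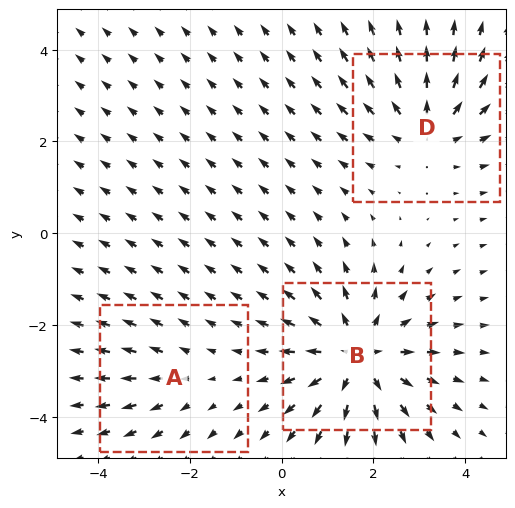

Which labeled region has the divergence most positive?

Divergence at each region's feature centre — A: about +2, B: about +4, D: about +3. Region B is most positive.

B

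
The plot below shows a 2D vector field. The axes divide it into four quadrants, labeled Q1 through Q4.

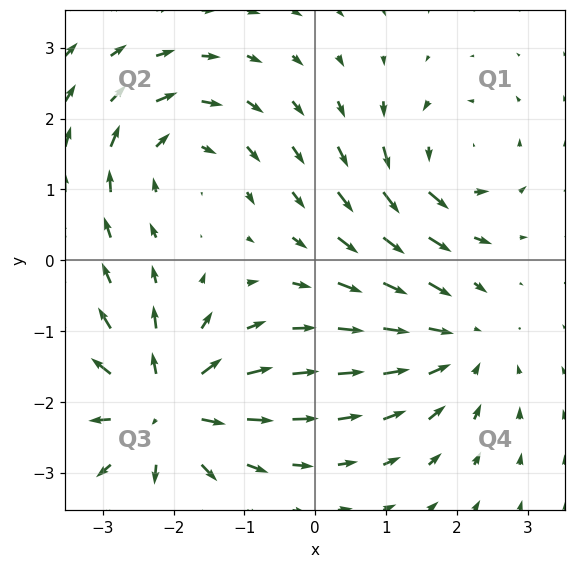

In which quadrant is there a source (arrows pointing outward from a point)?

Q3

The source sits at approximately (-2.1, -2.1), which lies in quadrant Q3. The divergence there is about +7, positive as expected for a source.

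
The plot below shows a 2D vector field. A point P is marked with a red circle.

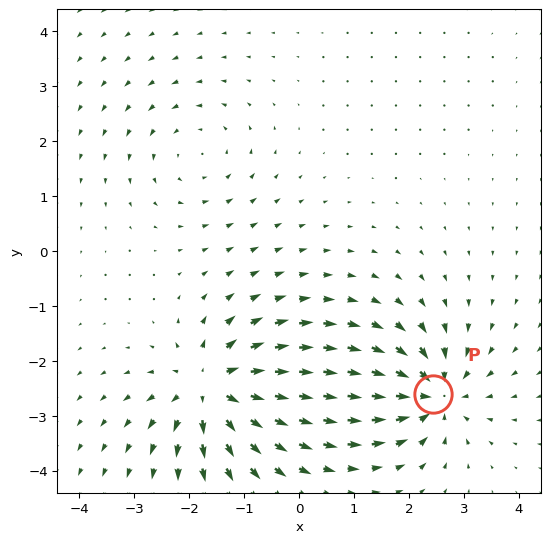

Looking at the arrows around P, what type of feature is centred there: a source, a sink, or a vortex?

At P (2.4, -2.6) the arrows converge inward. Divergence about -6, curl ≈0 — negative divergence with near-zero curl is a sink.

sink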